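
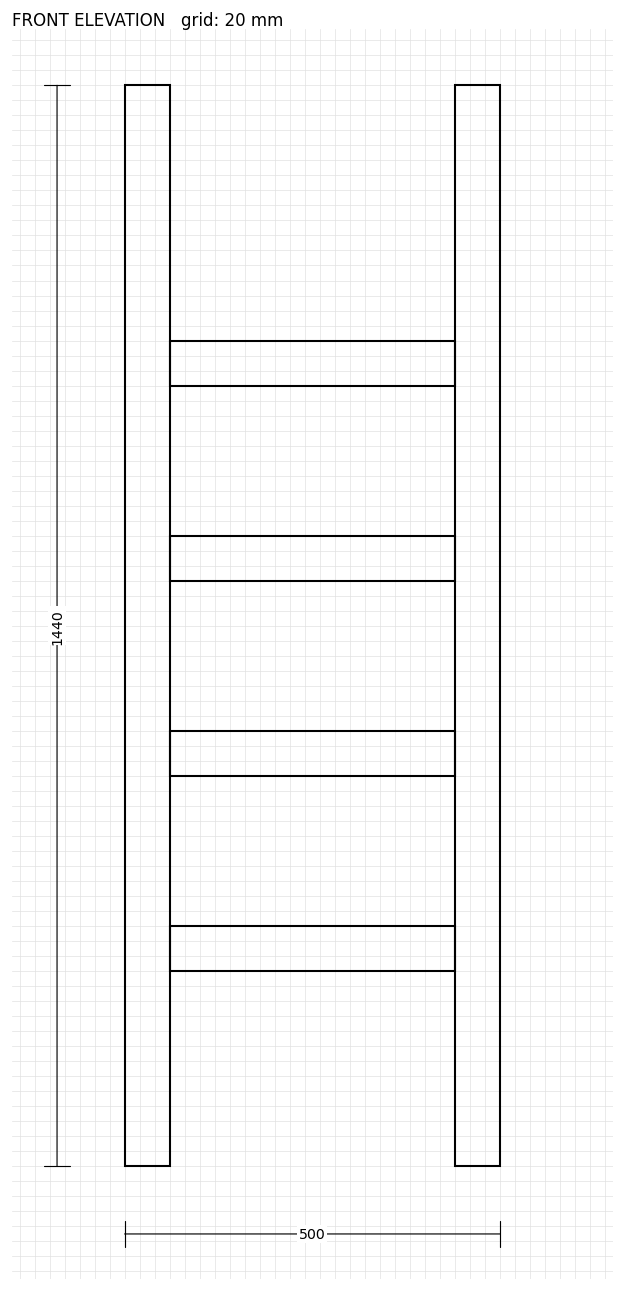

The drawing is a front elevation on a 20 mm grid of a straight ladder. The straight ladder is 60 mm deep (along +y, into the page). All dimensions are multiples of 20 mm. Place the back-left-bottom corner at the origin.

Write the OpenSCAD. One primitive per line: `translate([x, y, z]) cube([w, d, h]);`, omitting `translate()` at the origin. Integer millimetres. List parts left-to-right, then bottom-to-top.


cube([60, 60, 1440]);
translate([60, 0, 260]) cube([380, 60, 60]);
translate([60, 0, 520]) cube([380, 60, 60]);
translate([60, 0, 780]) cube([380, 60, 60]);
translate([60, 0, 1040]) cube([380, 60, 60]);
translate([440, 0, 0]) cube([60, 60, 1440]);


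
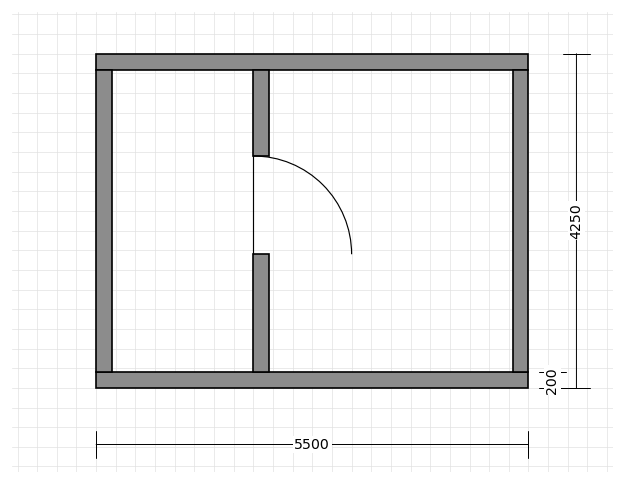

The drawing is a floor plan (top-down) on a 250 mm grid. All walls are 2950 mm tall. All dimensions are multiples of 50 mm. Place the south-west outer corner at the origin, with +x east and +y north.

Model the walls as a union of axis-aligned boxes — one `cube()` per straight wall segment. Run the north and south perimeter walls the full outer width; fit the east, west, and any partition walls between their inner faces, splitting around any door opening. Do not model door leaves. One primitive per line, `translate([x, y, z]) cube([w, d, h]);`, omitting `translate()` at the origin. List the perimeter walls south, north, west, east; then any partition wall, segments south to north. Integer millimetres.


cube([5500, 200, 2950]);
translate([0, 4050, 0]) cube([5500, 200, 2950]);
translate([0, 200, 0]) cube([200, 3850, 2950]);
translate([5300, 200, 0]) cube([200, 3850, 2950]);
translate([2000, 200, 0]) cube([200, 1500, 2950]);
translate([2000, 2950, 0]) cube([200, 1100, 2950]);


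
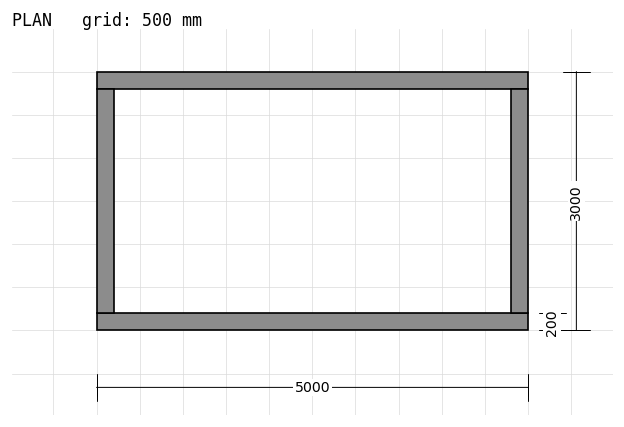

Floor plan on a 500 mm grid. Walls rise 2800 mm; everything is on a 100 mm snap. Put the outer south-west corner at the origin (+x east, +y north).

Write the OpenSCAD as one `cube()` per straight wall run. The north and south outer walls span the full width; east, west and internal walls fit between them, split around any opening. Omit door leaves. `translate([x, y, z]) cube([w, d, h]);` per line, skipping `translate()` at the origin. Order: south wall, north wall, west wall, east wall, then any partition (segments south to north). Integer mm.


cube([5000, 200, 2800]);
translate([0, 2800, 0]) cube([5000, 200, 2800]);
translate([0, 200, 0]) cube([200, 2600, 2800]);
translate([4800, 200, 0]) cube([200, 2600, 2800]);


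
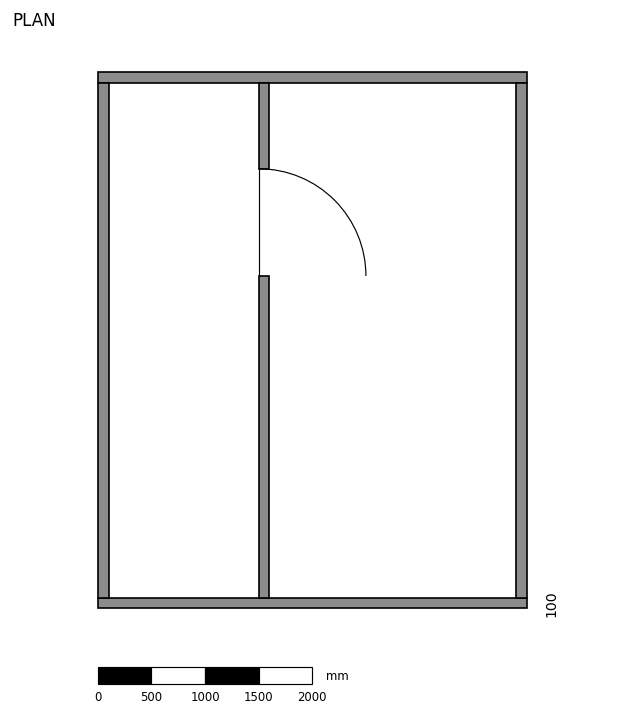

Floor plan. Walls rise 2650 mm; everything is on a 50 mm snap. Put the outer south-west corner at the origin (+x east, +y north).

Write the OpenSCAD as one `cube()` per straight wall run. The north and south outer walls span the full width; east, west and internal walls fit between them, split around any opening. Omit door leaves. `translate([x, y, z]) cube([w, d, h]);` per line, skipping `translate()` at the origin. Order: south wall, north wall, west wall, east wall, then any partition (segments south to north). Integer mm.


cube([4000, 100, 2650]);
translate([0, 4900, 0]) cube([4000, 100, 2650]);
translate([0, 100, 0]) cube([100, 4800, 2650]);
translate([3900, 100, 0]) cube([100, 4800, 2650]);
translate([1500, 100, 0]) cube([100, 3000, 2650]);
translate([1500, 4100, 0]) cube([100, 800, 2650]);


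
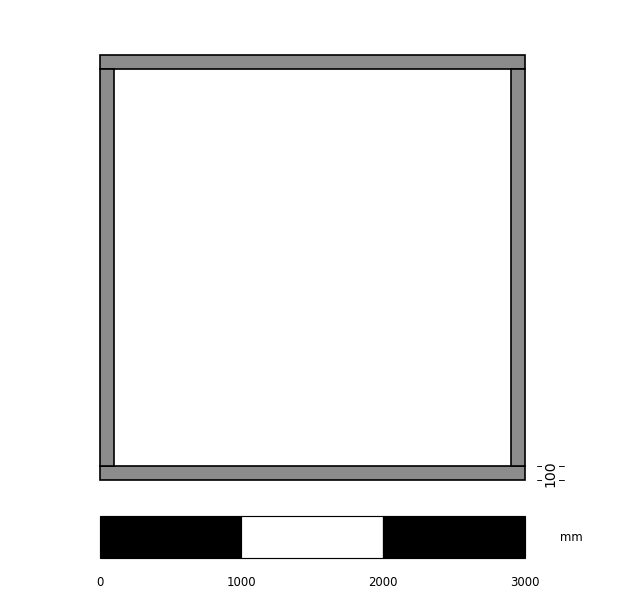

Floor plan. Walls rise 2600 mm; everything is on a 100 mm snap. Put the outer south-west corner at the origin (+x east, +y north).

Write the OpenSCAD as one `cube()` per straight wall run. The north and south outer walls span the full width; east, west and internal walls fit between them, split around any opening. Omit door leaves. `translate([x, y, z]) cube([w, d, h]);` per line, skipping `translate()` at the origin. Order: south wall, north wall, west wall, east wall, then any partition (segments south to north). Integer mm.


cube([3000, 100, 2600]);
translate([0, 2900, 0]) cube([3000, 100, 2600]);
translate([0, 100, 0]) cube([100, 2800, 2600]);
translate([2900, 100, 0]) cube([100, 2800, 2600]);


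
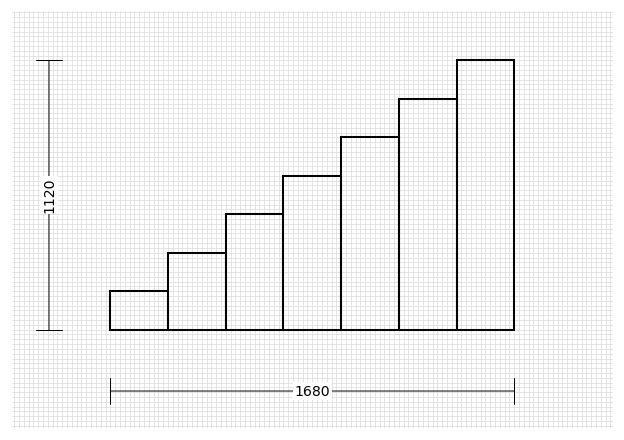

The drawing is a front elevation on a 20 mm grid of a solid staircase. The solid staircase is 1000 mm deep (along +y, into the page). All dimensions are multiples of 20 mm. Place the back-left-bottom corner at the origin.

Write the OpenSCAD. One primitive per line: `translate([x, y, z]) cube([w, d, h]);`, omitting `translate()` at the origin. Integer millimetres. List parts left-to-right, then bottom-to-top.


cube([240, 1000, 160]);
translate([240, 0, 0]) cube([240, 1000, 320]);
translate([480, 0, 0]) cube([240, 1000, 480]);
translate([720, 0, 0]) cube([240, 1000, 640]);
translate([960, 0, 0]) cube([240, 1000, 800]);
translate([1200, 0, 0]) cube([240, 1000, 960]);
translate([1440, 0, 0]) cube([240, 1000, 1120]);


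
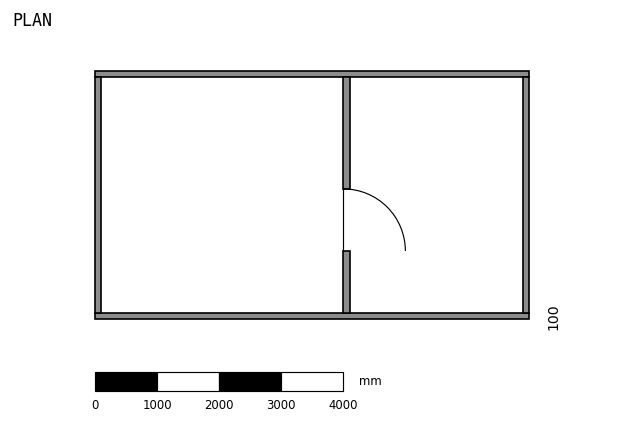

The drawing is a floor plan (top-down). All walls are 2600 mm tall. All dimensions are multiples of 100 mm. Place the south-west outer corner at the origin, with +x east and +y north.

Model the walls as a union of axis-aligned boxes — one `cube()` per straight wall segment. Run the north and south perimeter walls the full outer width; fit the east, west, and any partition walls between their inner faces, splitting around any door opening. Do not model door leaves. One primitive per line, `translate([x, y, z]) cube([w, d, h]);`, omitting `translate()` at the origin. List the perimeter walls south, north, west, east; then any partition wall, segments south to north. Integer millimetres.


cube([7000, 100, 2600]);
translate([0, 3900, 0]) cube([7000, 100, 2600]);
translate([0, 100, 0]) cube([100, 3800, 2600]);
translate([6900, 100, 0]) cube([100, 3800, 2600]);
translate([4000, 100, 0]) cube([100, 1000, 2600]);
translate([4000, 2100, 0]) cube([100, 1800, 2600]);


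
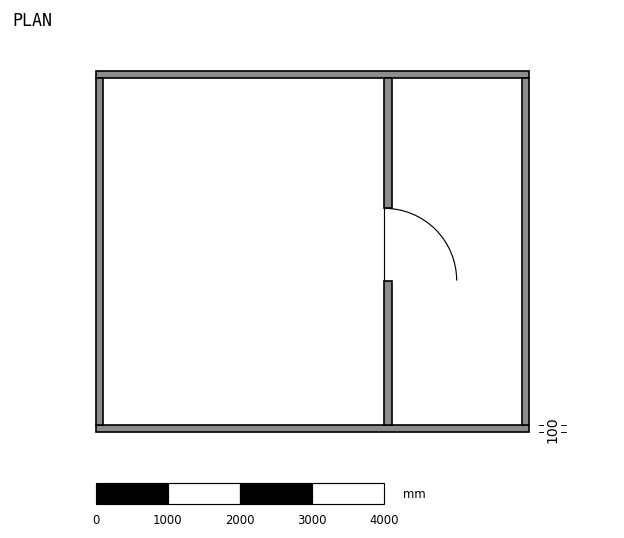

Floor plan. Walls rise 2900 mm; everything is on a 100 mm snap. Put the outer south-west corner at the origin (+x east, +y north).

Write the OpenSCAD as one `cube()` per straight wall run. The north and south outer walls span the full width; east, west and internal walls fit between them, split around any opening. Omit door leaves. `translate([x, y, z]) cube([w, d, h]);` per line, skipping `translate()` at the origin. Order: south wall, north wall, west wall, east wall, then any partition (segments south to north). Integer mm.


cube([6000, 100, 2900]);
translate([0, 4900, 0]) cube([6000, 100, 2900]);
translate([0, 100, 0]) cube([100, 4800, 2900]);
translate([5900, 100, 0]) cube([100, 4800, 2900]);
translate([4000, 100, 0]) cube([100, 2000, 2900]);
translate([4000, 3100, 0]) cube([100, 1800, 2900]);


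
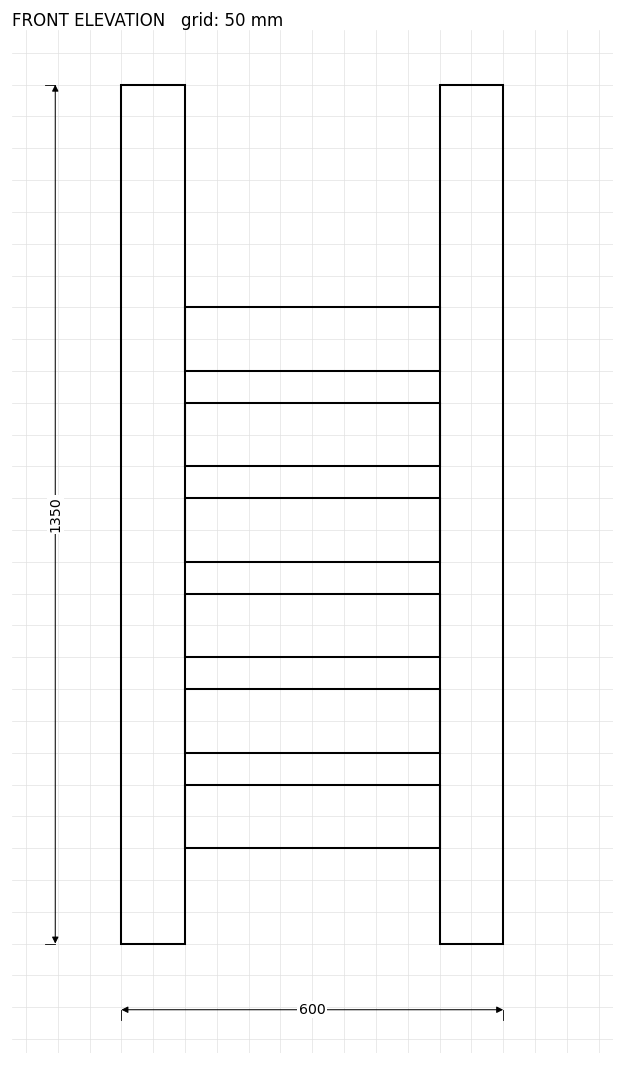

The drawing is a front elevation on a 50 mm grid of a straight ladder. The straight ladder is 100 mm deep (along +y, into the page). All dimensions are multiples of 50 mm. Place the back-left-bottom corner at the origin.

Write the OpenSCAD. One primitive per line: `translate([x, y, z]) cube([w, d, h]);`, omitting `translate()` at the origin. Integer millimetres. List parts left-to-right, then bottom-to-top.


cube([100, 100, 1350]);
translate([100, 0, 150]) cube([400, 100, 100]);
translate([100, 0, 300]) cube([400, 100, 100]);
translate([100, 0, 450]) cube([400, 100, 100]);
translate([100, 0, 600]) cube([400, 100, 100]);
translate([100, 0, 750]) cube([400, 100, 100]);
translate([100, 0, 900]) cube([400, 100, 100]);
translate([500, 0, 0]) cube([100, 100, 1350]);


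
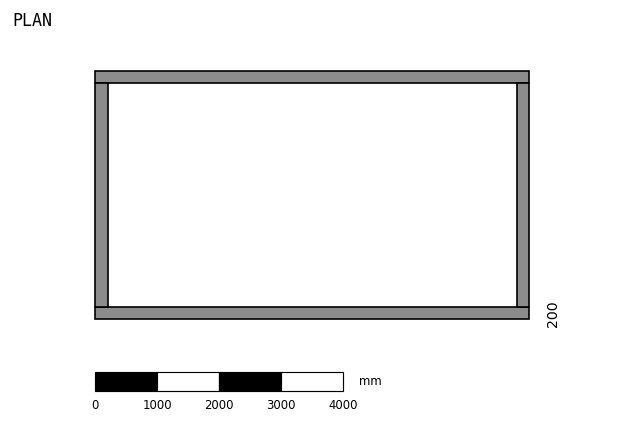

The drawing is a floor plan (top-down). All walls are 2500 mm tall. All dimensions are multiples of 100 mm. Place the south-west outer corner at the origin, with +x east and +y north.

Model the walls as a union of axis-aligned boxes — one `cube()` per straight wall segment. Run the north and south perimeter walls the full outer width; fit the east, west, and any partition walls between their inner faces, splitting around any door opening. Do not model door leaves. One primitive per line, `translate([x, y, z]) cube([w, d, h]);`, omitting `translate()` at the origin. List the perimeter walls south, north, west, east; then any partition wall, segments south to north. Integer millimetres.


cube([7000, 200, 2500]);
translate([0, 3800, 0]) cube([7000, 200, 2500]);
translate([0, 200, 0]) cube([200, 3600, 2500]);
translate([6800, 200, 0]) cube([200, 3600, 2500]);


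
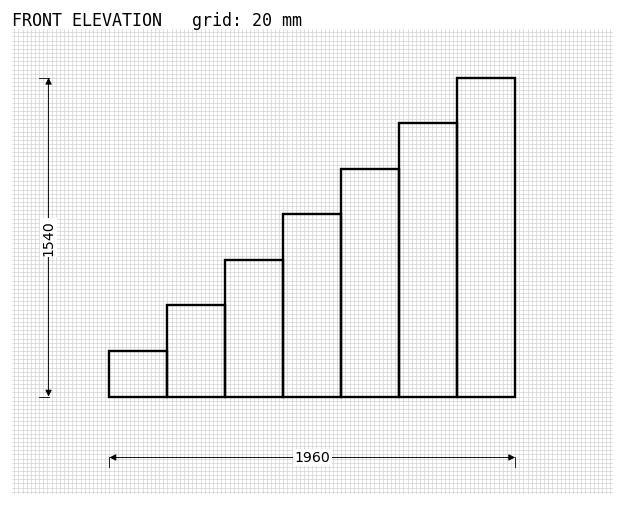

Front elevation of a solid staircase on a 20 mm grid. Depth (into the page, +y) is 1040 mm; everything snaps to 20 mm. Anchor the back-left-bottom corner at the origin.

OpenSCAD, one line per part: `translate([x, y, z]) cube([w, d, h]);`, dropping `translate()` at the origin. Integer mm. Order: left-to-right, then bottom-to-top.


cube([280, 1040, 220]);
translate([280, 0, 0]) cube([280, 1040, 440]);
translate([560, 0, 0]) cube([280, 1040, 660]);
translate([840, 0, 0]) cube([280, 1040, 880]);
translate([1120, 0, 0]) cube([280, 1040, 1100]);
translate([1400, 0, 0]) cube([280, 1040, 1320]);
translate([1680, 0, 0]) cube([280, 1040, 1540]);


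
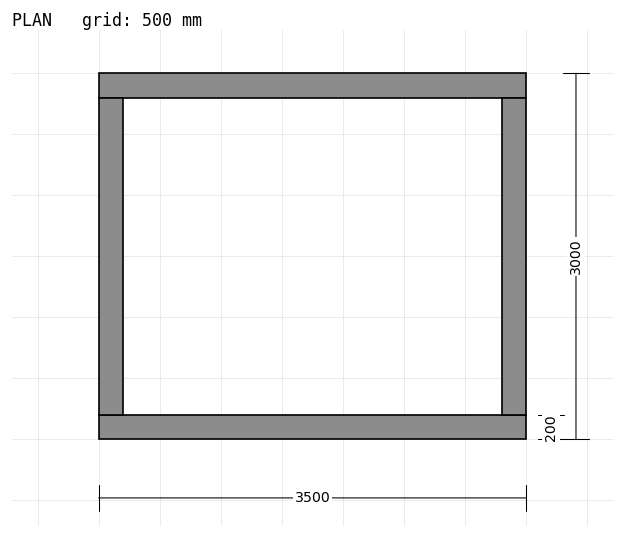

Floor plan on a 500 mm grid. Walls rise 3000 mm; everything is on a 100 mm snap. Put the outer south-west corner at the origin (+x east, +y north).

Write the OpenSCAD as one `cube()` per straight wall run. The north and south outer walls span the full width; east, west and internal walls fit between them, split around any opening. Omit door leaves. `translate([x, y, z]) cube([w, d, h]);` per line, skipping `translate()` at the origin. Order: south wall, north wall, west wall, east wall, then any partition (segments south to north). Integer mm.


cube([3500, 200, 3000]);
translate([0, 2800, 0]) cube([3500, 200, 3000]);
translate([0, 200, 0]) cube([200, 2600, 3000]);
translate([3300, 200, 0]) cube([200, 2600, 3000]);


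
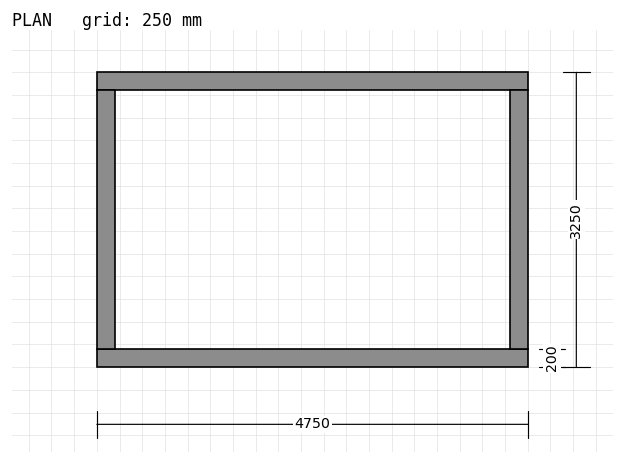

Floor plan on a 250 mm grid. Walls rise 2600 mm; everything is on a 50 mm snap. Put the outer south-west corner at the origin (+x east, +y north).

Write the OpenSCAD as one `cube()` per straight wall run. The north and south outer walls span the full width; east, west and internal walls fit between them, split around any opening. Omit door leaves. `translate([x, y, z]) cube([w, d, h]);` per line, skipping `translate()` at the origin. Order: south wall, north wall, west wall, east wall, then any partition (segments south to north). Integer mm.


cube([4750, 200, 2600]);
translate([0, 3050, 0]) cube([4750, 200, 2600]);
translate([0, 200, 0]) cube([200, 2850, 2600]);
translate([4550, 200, 0]) cube([200, 2850, 2600]);


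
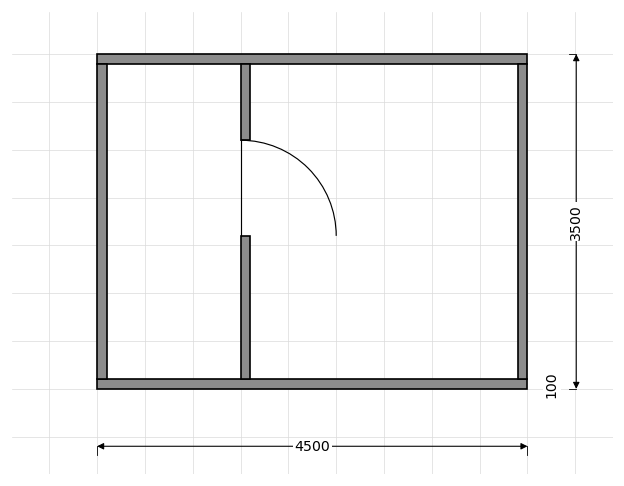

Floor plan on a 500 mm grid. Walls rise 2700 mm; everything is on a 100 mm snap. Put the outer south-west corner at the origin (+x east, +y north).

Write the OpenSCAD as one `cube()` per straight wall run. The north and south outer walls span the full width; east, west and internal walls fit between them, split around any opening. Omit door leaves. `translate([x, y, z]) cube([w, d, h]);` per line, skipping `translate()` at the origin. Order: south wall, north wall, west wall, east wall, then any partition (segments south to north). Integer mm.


cube([4500, 100, 2700]);
translate([0, 3400, 0]) cube([4500, 100, 2700]);
translate([0, 100, 0]) cube([100, 3300, 2700]);
translate([4400, 100, 0]) cube([100, 3300, 2700]);
translate([1500, 100, 0]) cube([100, 1500, 2700]);
translate([1500, 2600, 0]) cube([100, 800, 2700]);


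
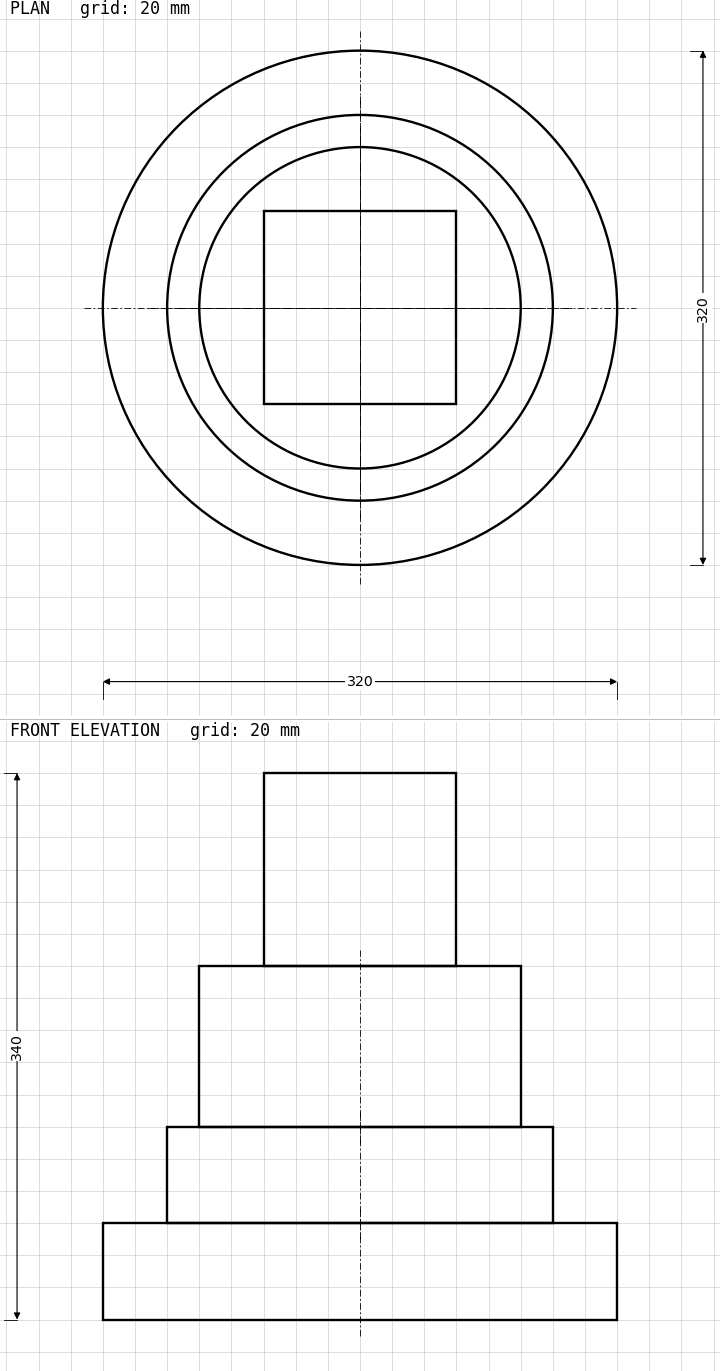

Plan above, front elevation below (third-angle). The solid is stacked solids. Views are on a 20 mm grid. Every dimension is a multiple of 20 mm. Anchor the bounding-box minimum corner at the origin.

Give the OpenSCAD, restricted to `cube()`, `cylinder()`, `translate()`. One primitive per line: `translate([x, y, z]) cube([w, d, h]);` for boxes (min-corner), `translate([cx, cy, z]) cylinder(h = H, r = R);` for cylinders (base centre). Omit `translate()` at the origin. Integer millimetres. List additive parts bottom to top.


translate([160, 160, 0]) cylinder(h = 60, r = 160);
translate([160, 160, 60]) cylinder(h = 60, r = 120);
translate([160, 160, 120]) cylinder(h = 100, r = 100);
translate([100, 100, 220]) cube([120, 120, 120]);


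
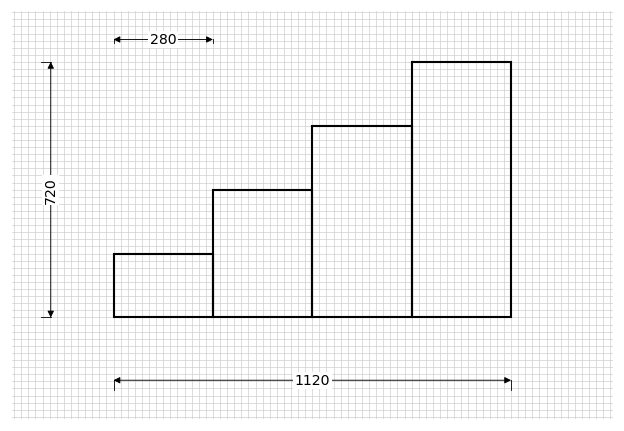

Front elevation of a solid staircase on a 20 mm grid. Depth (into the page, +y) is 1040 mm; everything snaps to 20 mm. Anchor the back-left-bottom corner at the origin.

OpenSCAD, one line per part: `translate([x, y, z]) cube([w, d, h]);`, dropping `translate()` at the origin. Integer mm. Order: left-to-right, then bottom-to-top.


cube([280, 1040, 180]);
translate([280, 0, 0]) cube([280, 1040, 360]);
translate([560, 0, 0]) cube([280, 1040, 540]);
translate([840, 0, 0]) cube([280, 1040, 720]);


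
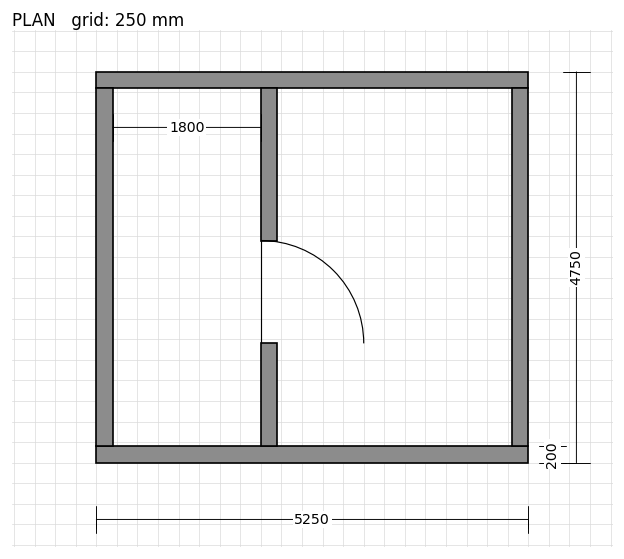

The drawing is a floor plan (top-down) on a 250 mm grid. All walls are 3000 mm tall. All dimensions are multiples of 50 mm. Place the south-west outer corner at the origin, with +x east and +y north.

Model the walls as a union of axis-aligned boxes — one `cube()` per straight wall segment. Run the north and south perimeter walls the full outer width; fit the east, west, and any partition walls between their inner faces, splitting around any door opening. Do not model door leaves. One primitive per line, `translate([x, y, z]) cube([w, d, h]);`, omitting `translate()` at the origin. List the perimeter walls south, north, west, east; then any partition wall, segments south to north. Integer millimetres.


cube([5250, 200, 3000]);
translate([0, 4550, 0]) cube([5250, 200, 3000]);
translate([0, 200, 0]) cube([200, 4350, 3000]);
translate([5050, 200, 0]) cube([200, 4350, 3000]);
translate([2000, 200, 0]) cube([200, 1250, 3000]);
translate([2000, 2700, 0]) cube([200, 1850, 3000]);


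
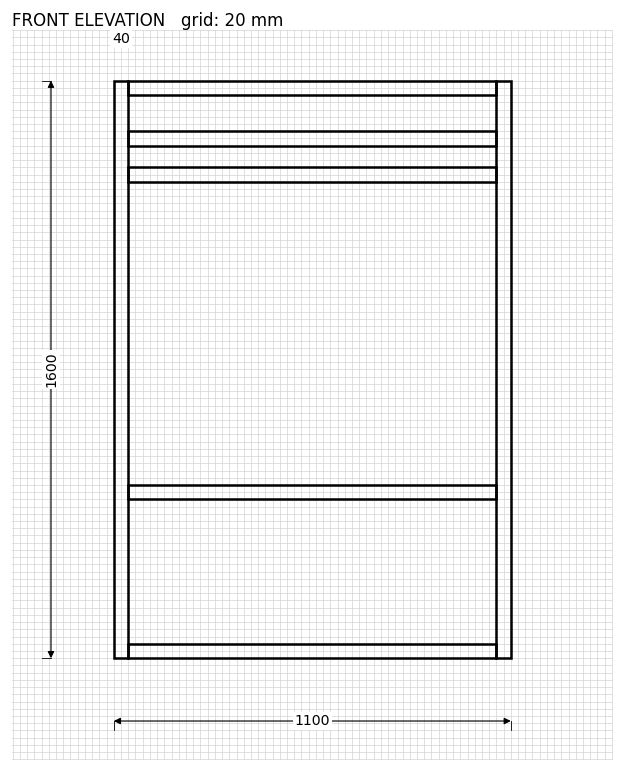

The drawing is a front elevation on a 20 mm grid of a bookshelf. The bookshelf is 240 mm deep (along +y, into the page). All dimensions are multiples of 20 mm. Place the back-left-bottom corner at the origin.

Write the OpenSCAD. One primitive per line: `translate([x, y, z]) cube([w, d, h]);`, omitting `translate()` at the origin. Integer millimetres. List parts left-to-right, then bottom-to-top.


cube([40, 240, 1600]);
translate([40, 0, 0]) cube([1020, 240, 40]);
translate([40, 0, 440]) cube([1020, 240, 40]);
translate([40, 0, 1320]) cube([1020, 240, 40]);
translate([40, 0, 1420]) cube([1020, 240, 40]);
translate([40, 0, 1560]) cube([1020, 240, 40]);
translate([1060, 0, 0]) cube([40, 240, 1600]);


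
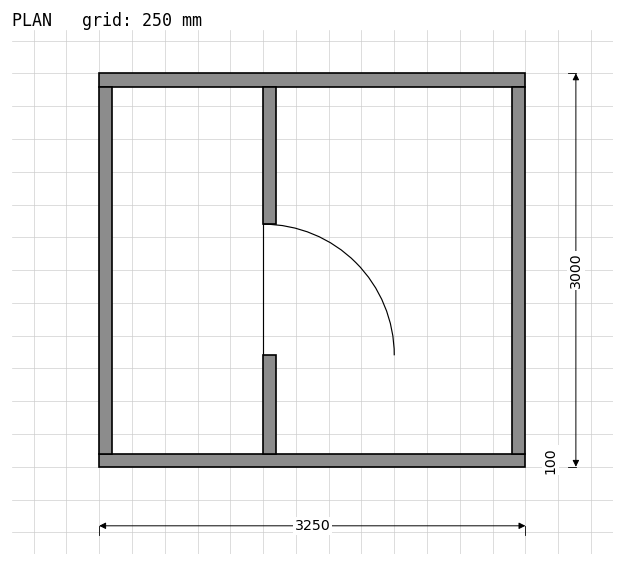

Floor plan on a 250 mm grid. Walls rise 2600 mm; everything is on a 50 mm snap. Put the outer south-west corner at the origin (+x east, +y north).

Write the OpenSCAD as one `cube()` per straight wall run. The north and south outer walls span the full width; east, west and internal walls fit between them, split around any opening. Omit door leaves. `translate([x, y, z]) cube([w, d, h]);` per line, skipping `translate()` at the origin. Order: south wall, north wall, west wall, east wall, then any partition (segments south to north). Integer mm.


cube([3250, 100, 2600]);
translate([0, 2900, 0]) cube([3250, 100, 2600]);
translate([0, 100, 0]) cube([100, 2800, 2600]);
translate([3150, 100, 0]) cube([100, 2800, 2600]);
translate([1250, 100, 0]) cube([100, 750, 2600]);
translate([1250, 1850, 0]) cube([100, 1050, 2600]);


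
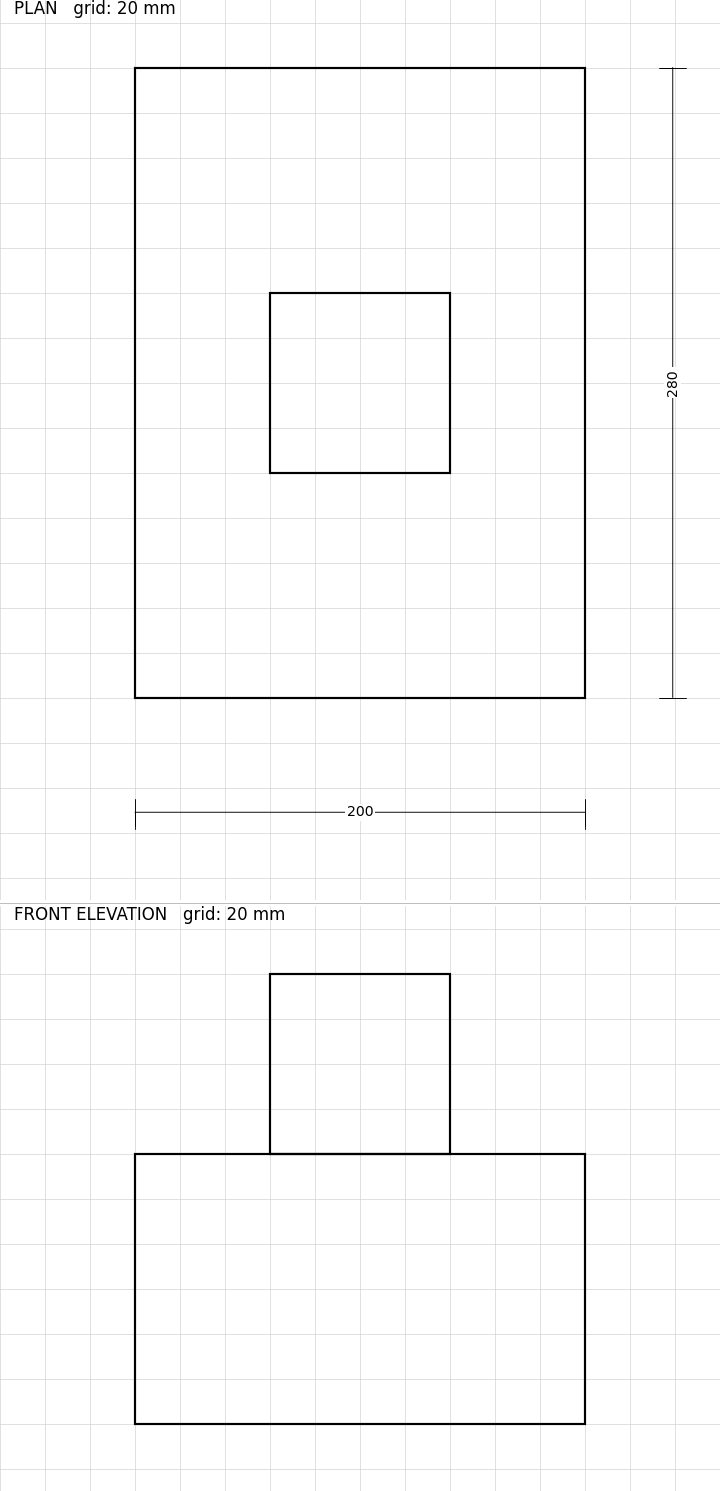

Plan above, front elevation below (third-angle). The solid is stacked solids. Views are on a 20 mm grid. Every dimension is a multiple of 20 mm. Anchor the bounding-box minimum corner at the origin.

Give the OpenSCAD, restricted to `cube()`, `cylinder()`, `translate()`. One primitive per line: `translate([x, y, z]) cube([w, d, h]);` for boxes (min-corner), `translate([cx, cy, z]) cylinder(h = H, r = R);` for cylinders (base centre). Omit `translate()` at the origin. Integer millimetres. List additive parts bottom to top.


cube([200, 280, 120]);
translate([60, 100, 120]) cube([80, 80, 80]);


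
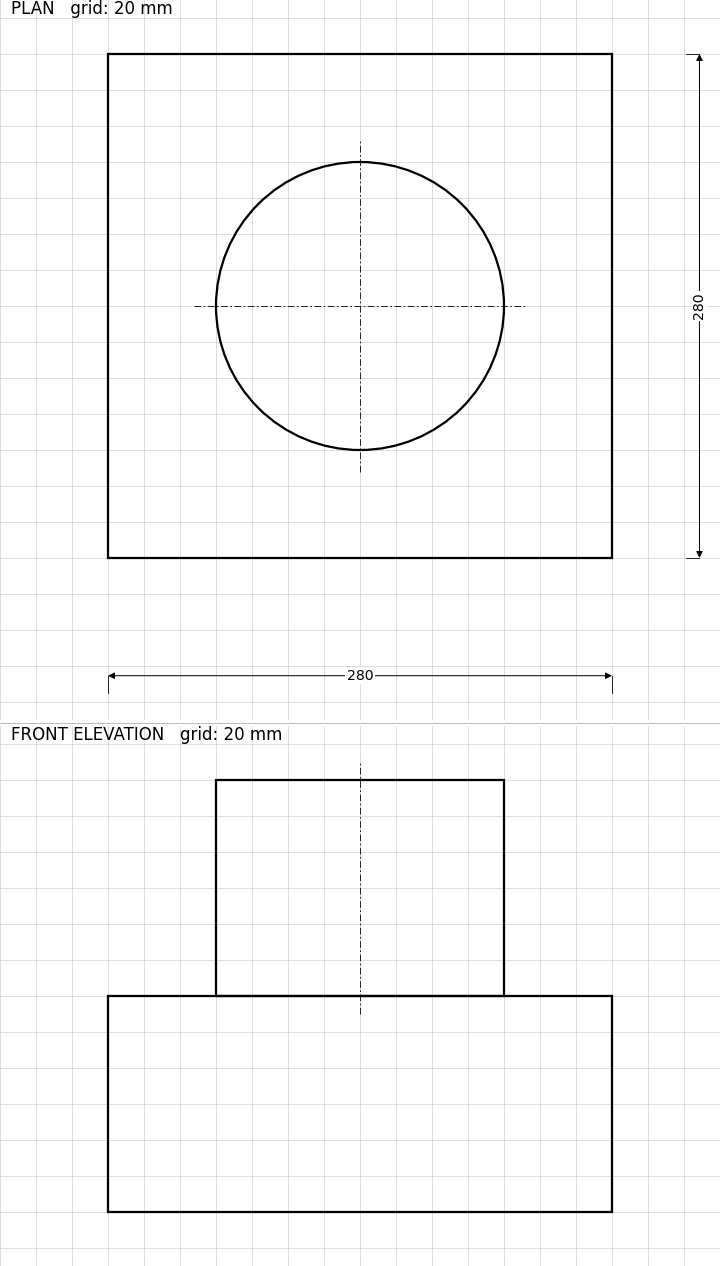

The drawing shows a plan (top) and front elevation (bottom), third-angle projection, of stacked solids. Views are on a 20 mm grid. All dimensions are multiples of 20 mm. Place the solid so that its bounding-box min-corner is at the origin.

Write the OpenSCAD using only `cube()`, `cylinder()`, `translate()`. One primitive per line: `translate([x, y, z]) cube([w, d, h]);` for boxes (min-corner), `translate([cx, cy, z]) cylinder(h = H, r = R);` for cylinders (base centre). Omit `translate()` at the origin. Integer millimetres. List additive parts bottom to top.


cube([280, 280, 120]);
translate([140, 140, 120]) cylinder(h = 120, r = 80);


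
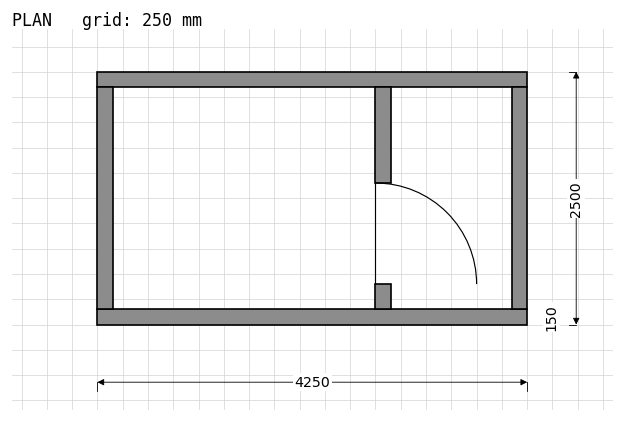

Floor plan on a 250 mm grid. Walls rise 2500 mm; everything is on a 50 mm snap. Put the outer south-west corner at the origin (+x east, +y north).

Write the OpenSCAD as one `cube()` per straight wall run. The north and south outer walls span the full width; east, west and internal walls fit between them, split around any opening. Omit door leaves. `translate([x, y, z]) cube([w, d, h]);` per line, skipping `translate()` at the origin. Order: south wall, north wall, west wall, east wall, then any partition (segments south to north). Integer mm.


cube([4250, 150, 2500]);
translate([0, 2350, 0]) cube([4250, 150, 2500]);
translate([0, 150, 0]) cube([150, 2200, 2500]);
translate([4100, 150, 0]) cube([150, 2200, 2500]);
translate([2750, 150, 0]) cube([150, 250, 2500]);
translate([2750, 1400, 0]) cube([150, 950, 2500]);


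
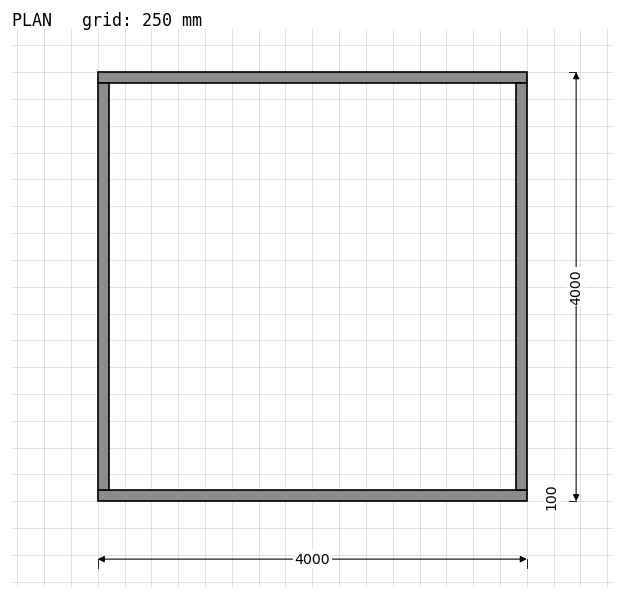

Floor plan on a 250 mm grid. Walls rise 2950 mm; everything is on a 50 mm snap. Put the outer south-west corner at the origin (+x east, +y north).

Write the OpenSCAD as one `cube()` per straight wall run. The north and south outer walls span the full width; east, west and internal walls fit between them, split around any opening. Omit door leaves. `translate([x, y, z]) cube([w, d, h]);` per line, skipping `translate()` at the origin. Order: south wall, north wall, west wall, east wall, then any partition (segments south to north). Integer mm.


cube([4000, 100, 2950]);
translate([0, 3900, 0]) cube([4000, 100, 2950]);
translate([0, 100, 0]) cube([100, 3800, 2950]);
translate([3900, 100, 0]) cube([100, 3800, 2950]);


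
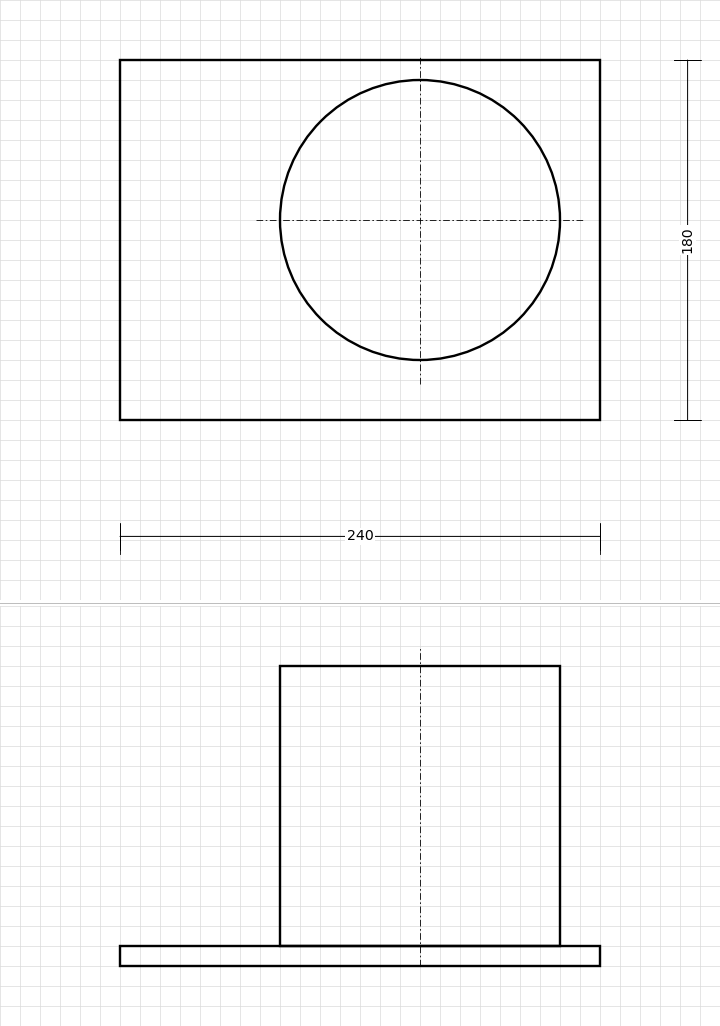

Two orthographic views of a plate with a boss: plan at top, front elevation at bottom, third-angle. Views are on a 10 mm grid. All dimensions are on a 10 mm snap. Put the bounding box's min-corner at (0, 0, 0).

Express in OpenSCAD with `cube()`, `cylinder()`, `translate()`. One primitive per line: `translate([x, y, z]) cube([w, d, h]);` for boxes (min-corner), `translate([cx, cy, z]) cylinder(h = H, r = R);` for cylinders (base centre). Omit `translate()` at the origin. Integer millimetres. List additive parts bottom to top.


cube([240, 180, 10]);
translate([150, 100, 10]) cylinder(h = 140, r = 70);


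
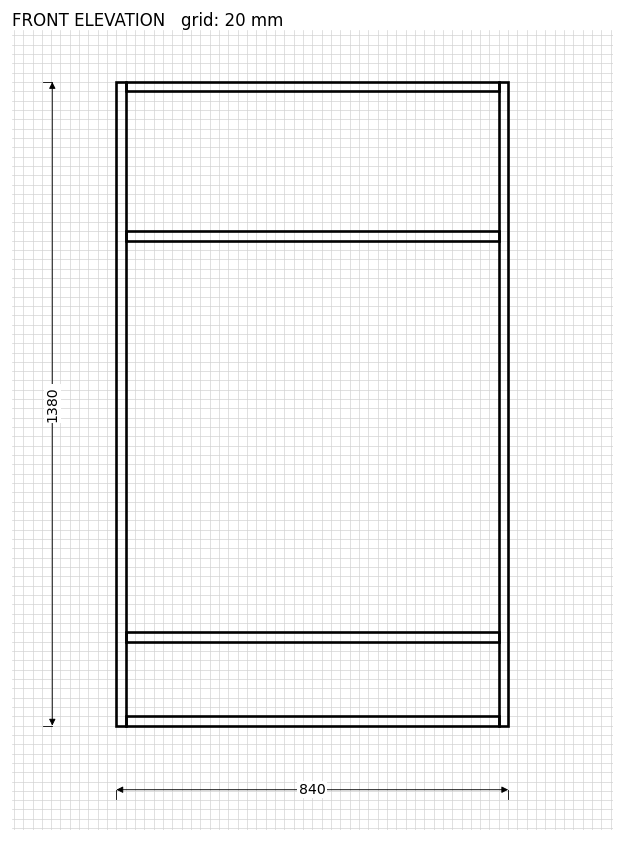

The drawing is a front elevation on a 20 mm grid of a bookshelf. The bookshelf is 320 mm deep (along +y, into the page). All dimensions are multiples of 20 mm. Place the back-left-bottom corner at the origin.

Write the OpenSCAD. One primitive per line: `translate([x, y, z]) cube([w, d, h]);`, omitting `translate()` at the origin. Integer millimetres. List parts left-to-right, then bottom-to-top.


cube([20, 320, 1380]);
translate([20, 0, 0]) cube([800, 320, 20]);
translate([20, 0, 180]) cube([800, 320, 20]);
translate([20, 0, 1040]) cube([800, 320, 20]);
translate([20, 0, 1360]) cube([800, 320, 20]);
translate([820, 0, 0]) cube([20, 320, 1380]);


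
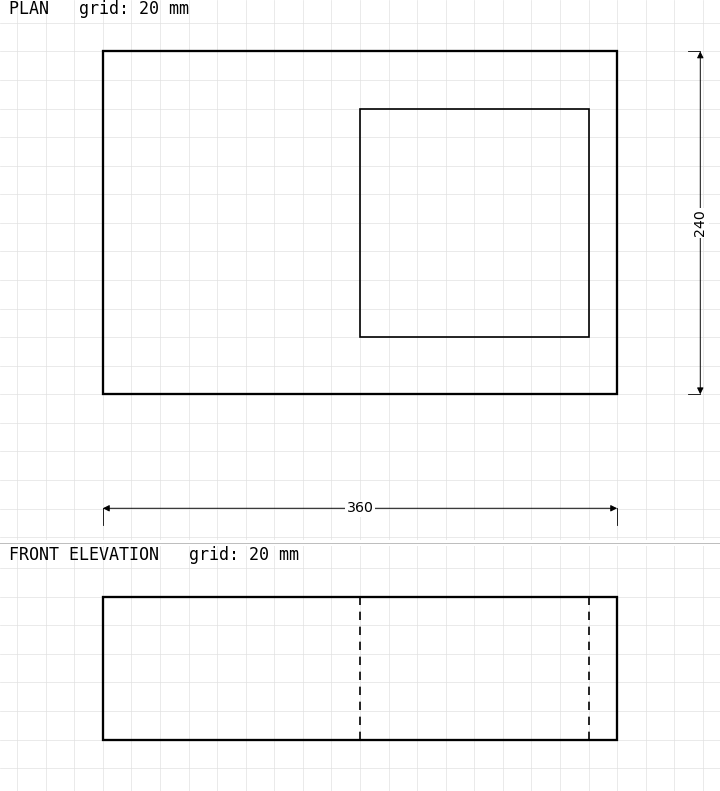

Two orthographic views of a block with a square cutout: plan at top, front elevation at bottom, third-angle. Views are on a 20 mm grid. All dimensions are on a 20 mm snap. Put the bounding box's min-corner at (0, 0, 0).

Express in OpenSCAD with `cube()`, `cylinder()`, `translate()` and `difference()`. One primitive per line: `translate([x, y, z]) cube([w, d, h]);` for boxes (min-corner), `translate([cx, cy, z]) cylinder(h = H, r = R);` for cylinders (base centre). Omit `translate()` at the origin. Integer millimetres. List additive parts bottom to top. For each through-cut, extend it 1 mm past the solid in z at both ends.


difference() {
  cube([360, 240, 100]);
  translate([180, 40, -1]) cube([160, 160, 102]);
}


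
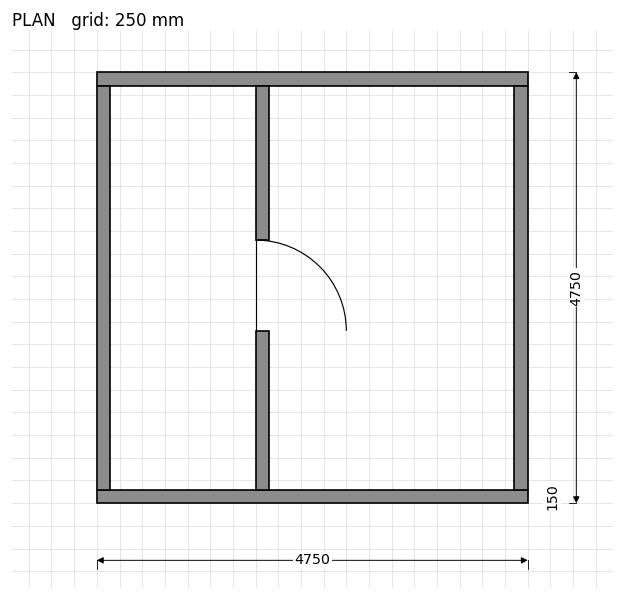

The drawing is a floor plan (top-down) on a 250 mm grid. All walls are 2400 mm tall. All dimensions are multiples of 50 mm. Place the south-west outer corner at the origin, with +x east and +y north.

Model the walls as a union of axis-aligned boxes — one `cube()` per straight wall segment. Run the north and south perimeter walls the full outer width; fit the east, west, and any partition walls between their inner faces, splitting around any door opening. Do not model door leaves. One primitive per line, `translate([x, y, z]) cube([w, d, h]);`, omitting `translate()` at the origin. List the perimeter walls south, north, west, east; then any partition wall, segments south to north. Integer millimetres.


cube([4750, 150, 2400]);
translate([0, 4600, 0]) cube([4750, 150, 2400]);
translate([0, 150, 0]) cube([150, 4450, 2400]);
translate([4600, 150, 0]) cube([150, 4450, 2400]);
translate([1750, 150, 0]) cube([150, 1750, 2400]);
translate([1750, 2900, 0]) cube([150, 1700, 2400]);


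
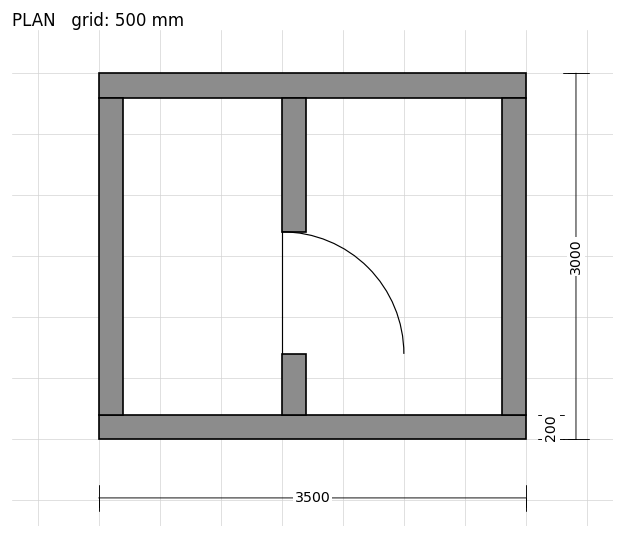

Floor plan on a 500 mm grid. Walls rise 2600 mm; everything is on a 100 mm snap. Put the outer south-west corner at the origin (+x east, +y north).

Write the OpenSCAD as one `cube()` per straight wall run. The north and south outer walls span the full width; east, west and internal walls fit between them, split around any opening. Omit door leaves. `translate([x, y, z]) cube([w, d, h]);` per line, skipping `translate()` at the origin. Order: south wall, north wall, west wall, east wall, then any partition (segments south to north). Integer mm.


cube([3500, 200, 2600]);
translate([0, 2800, 0]) cube([3500, 200, 2600]);
translate([0, 200, 0]) cube([200, 2600, 2600]);
translate([3300, 200, 0]) cube([200, 2600, 2600]);
translate([1500, 200, 0]) cube([200, 500, 2600]);
translate([1500, 1700, 0]) cube([200, 1100, 2600]);


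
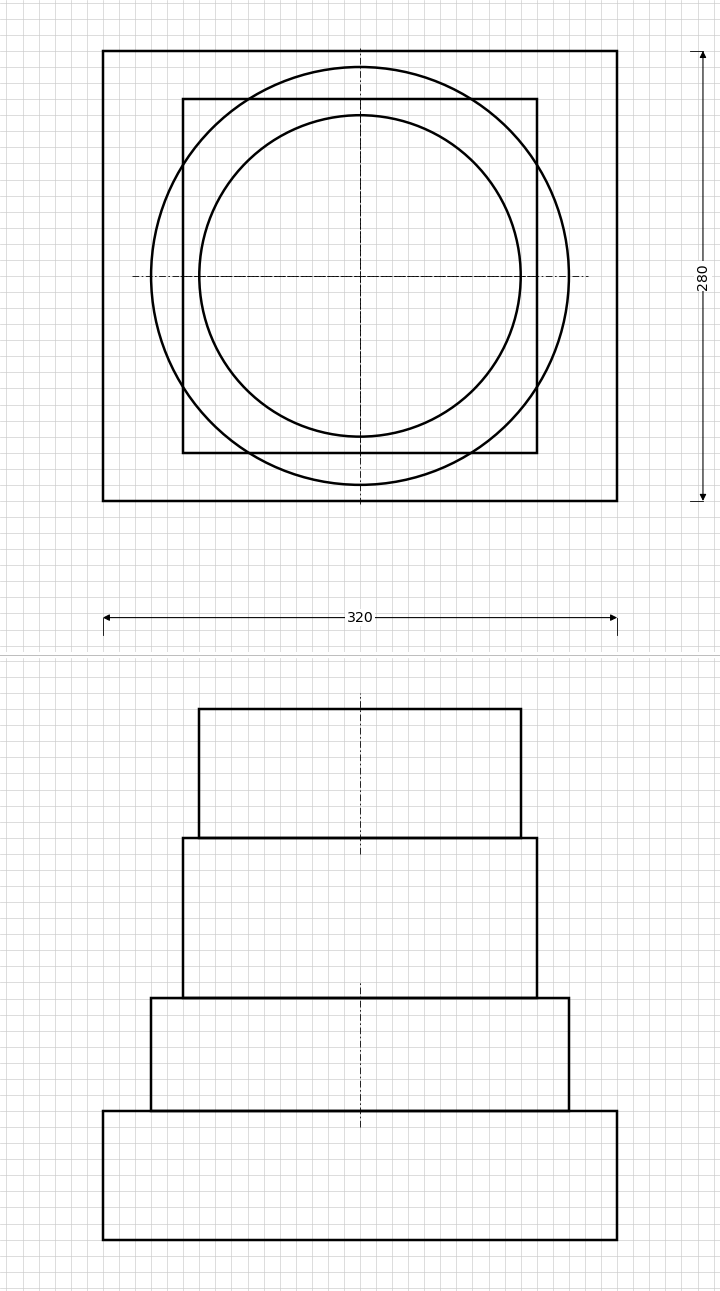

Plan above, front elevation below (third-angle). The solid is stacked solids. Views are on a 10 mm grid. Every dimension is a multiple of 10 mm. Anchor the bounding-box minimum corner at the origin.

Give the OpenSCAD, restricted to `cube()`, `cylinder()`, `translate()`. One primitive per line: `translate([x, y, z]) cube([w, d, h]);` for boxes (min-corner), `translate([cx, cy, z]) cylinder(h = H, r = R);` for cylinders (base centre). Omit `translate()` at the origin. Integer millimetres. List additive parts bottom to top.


cube([320, 280, 80]);
translate([160, 140, 80]) cylinder(h = 70, r = 130);
translate([50, 30, 150]) cube([220, 220, 100]);
translate([160, 140, 250]) cylinder(h = 80, r = 100);


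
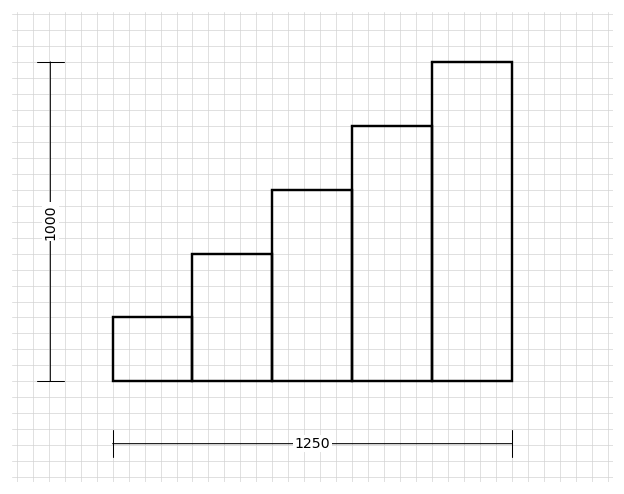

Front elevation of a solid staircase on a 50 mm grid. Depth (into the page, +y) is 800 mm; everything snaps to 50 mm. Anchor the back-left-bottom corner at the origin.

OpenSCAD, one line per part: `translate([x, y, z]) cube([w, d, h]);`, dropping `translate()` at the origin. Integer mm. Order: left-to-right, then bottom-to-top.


cube([250, 800, 200]);
translate([250, 0, 0]) cube([250, 800, 400]);
translate([500, 0, 0]) cube([250, 800, 600]);
translate([750, 0, 0]) cube([250, 800, 800]);
translate([1000, 0, 0]) cube([250, 800, 1000]);


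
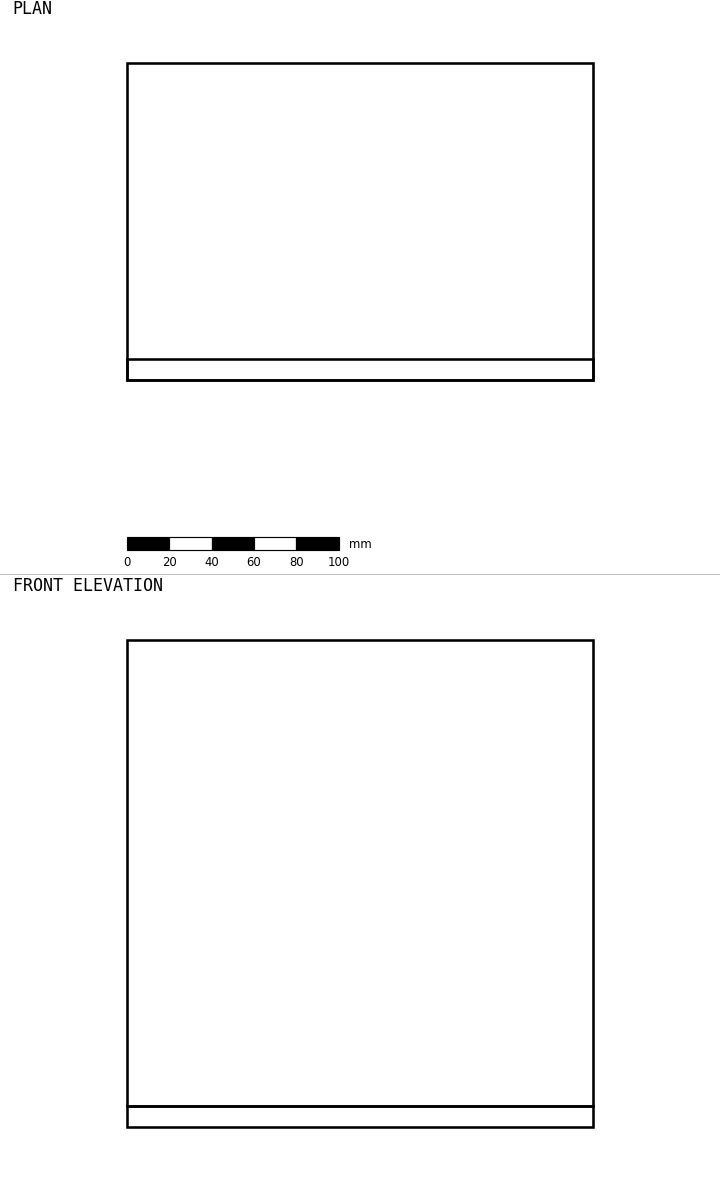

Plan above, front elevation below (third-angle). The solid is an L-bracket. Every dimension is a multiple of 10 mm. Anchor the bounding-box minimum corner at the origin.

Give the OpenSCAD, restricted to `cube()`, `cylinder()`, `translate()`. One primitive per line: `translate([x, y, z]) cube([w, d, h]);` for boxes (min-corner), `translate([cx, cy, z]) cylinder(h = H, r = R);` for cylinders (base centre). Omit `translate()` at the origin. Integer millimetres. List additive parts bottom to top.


cube([220, 150, 10]);
translate([0, 0, 10]) cube([220, 10, 220]);


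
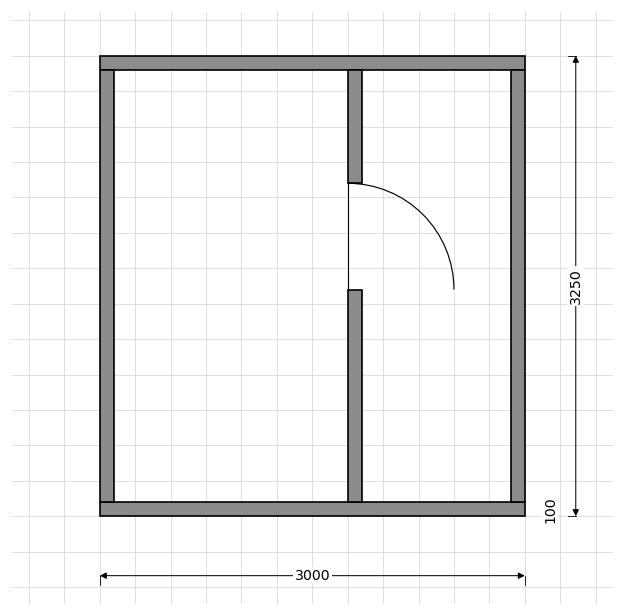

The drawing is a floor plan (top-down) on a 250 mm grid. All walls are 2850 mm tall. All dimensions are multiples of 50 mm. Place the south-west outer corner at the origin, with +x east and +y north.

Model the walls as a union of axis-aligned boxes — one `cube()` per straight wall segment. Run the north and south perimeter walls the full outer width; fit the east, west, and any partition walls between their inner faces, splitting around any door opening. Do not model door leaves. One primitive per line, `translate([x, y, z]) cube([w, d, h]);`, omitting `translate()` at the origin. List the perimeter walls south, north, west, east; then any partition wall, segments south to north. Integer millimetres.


cube([3000, 100, 2850]);
translate([0, 3150, 0]) cube([3000, 100, 2850]);
translate([0, 100, 0]) cube([100, 3050, 2850]);
translate([2900, 100, 0]) cube([100, 3050, 2850]);
translate([1750, 100, 0]) cube([100, 1500, 2850]);
translate([1750, 2350, 0]) cube([100, 800, 2850]);


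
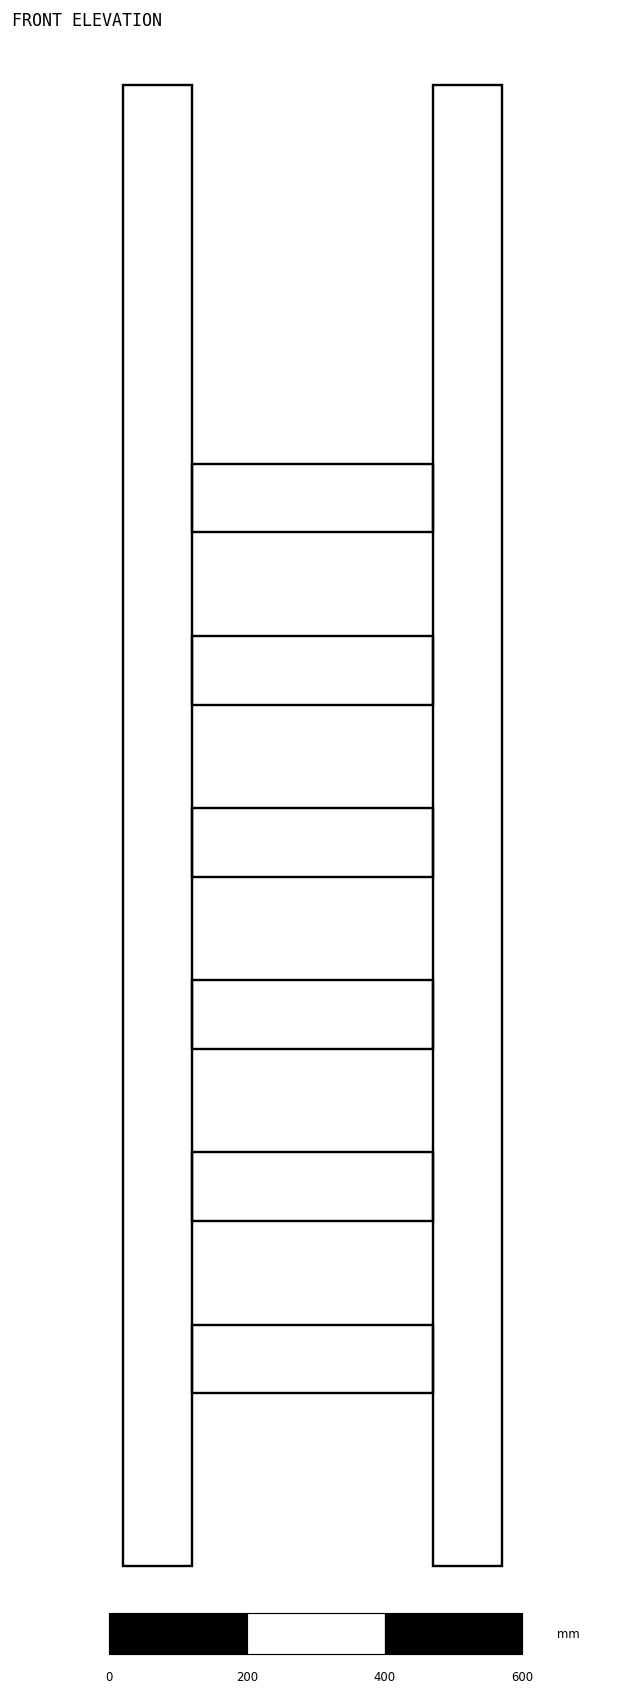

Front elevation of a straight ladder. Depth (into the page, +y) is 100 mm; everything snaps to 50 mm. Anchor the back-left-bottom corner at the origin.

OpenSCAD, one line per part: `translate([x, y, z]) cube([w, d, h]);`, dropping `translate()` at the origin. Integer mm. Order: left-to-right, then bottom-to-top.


cube([100, 100, 2150]);
translate([100, 0, 250]) cube([350, 100, 100]);
translate([100, 0, 500]) cube([350, 100, 100]);
translate([100, 0, 750]) cube([350, 100, 100]);
translate([100, 0, 1000]) cube([350, 100, 100]);
translate([100, 0, 1250]) cube([350, 100, 100]);
translate([100, 0, 1500]) cube([350, 100, 100]);
translate([450, 0, 0]) cube([100, 100, 2150]);


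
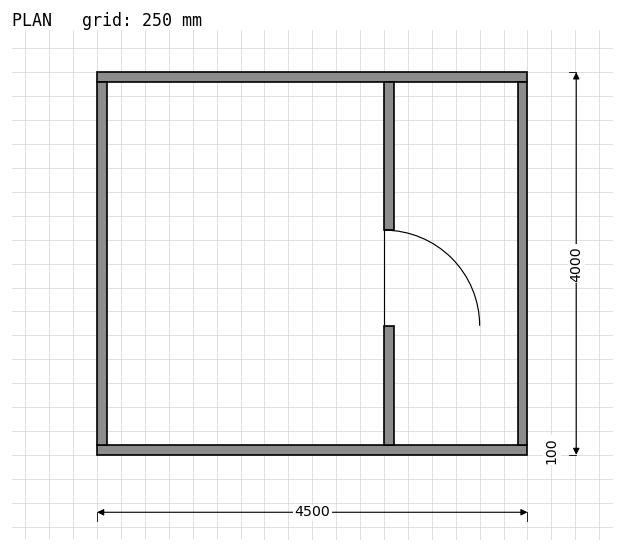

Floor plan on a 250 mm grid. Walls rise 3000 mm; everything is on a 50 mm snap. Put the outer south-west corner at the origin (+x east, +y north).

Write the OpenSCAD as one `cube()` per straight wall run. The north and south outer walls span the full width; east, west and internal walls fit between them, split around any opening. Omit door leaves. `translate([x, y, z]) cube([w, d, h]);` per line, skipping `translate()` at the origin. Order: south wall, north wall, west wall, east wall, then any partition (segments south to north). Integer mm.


cube([4500, 100, 3000]);
translate([0, 3900, 0]) cube([4500, 100, 3000]);
translate([0, 100, 0]) cube([100, 3800, 3000]);
translate([4400, 100, 0]) cube([100, 3800, 3000]);
translate([3000, 100, 0]) cube([100, 1250, 3000]);
translate([3000, 2350, 0]) cube([100, 1550, 3000]);


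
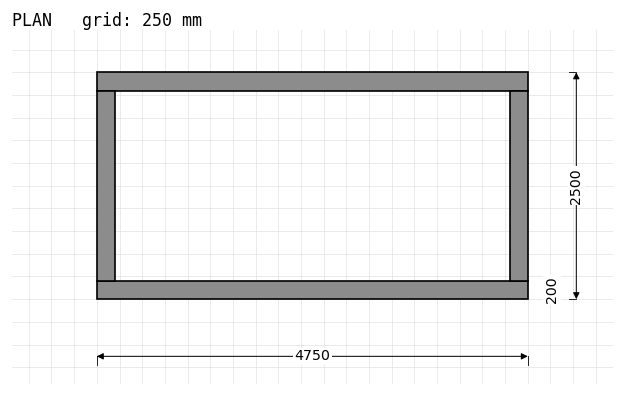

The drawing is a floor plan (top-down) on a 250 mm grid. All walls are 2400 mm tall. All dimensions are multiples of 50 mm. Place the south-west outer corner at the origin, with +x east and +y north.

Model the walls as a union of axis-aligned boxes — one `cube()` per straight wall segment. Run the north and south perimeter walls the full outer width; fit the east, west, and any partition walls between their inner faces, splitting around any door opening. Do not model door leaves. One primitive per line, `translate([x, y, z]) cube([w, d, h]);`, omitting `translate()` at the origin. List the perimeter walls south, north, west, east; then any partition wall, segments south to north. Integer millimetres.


cube([4750, 200, 2400]);
translate([0, 2300, 0]) cube([4750, 200, 2400]);
translate([0, 200, 0]) cube([200, 2100, 2400]);
translate([4550, 200, 0]) cube([200, 2100, 2400]);


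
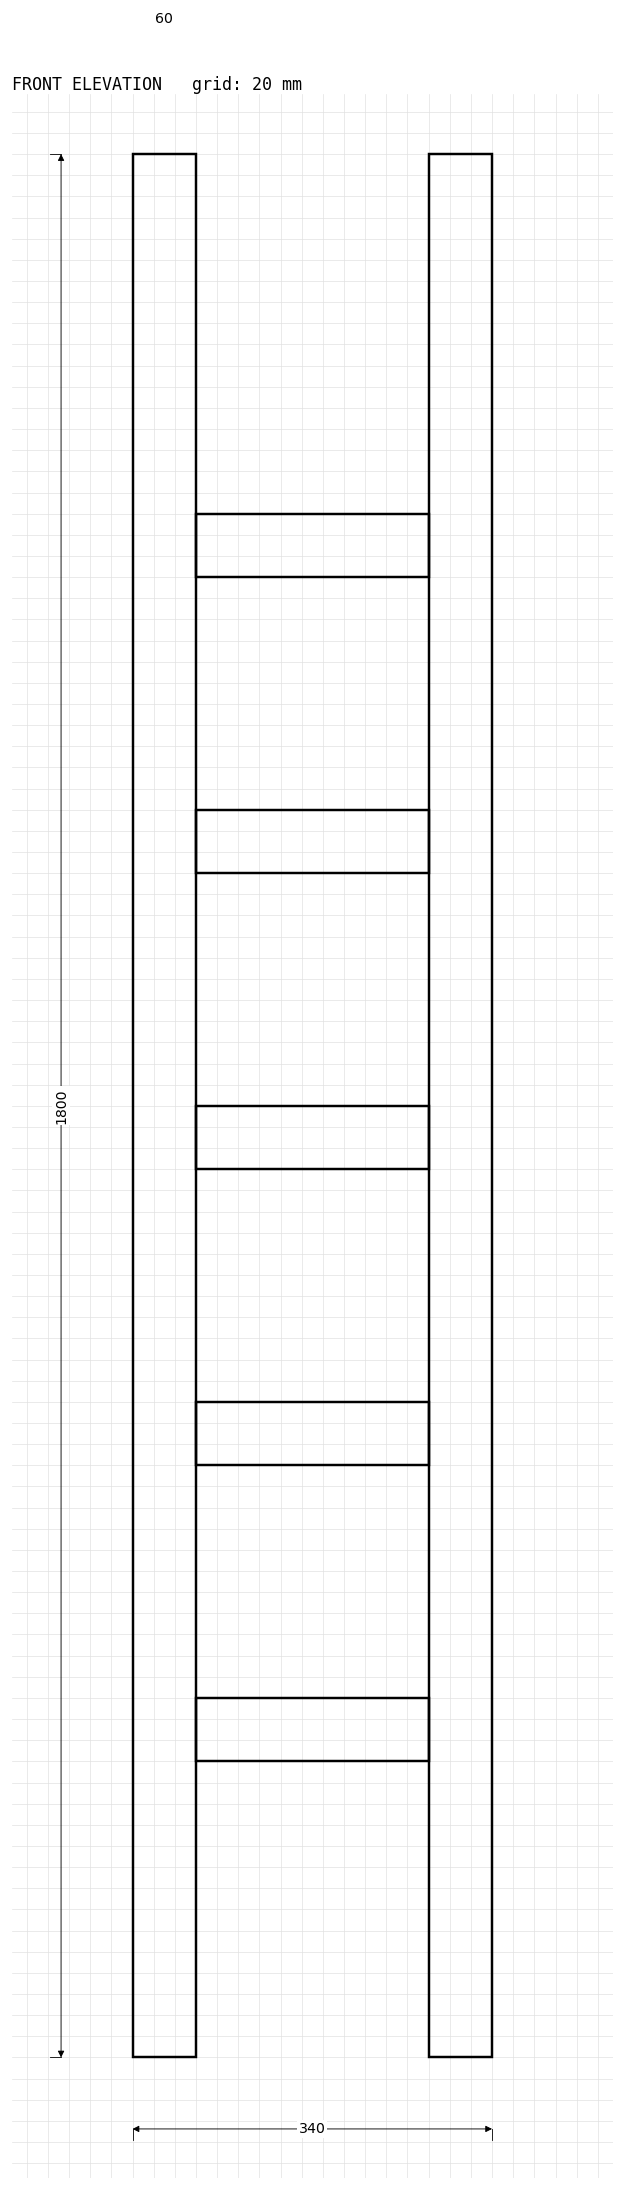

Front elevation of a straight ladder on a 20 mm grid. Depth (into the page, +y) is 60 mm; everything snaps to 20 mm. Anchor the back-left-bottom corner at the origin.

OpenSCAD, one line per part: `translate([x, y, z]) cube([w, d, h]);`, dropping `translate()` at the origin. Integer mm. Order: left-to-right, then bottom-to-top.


cube([60, 60, 1800]);
translate([60, 0, 280]) cube([220, 60, 60]);
translate([60, 0, 560]) cube([220, 60, 60]);
translate([60, 0, 840]) cube([220, 60, 60]);
translate([60, 0, 1120]) cube([220, 60, 60]);
translate([60, 0, 1400]) cube([220, 60, 60]);
translate([280, 0, 0]) cube([60, 60, 1800]);


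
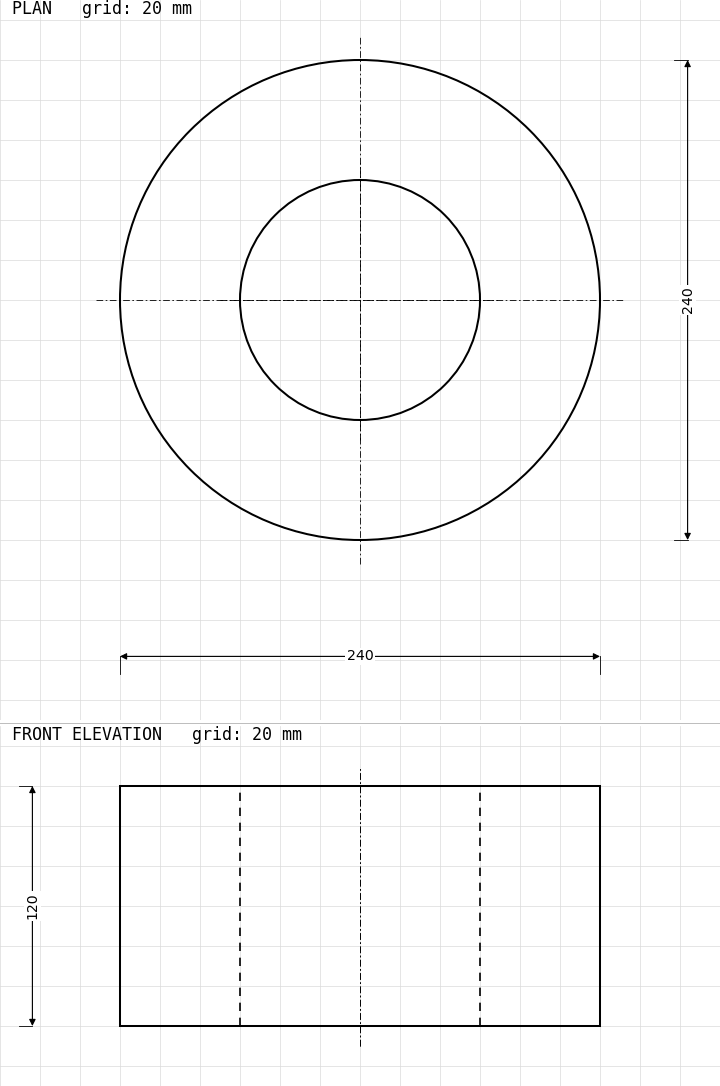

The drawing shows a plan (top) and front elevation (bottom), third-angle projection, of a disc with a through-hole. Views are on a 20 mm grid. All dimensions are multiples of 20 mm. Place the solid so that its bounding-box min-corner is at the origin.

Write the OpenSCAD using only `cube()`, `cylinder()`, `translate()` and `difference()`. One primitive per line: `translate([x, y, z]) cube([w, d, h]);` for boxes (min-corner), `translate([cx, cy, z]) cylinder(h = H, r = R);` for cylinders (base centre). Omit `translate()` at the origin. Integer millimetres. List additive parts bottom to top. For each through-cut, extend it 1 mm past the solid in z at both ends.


difference() {
  translate([120, 120, 0]) cylinder(h = 120, r = 120);
  translate([120, 120, -1]) cylinder(h = 122, r = 60);
}


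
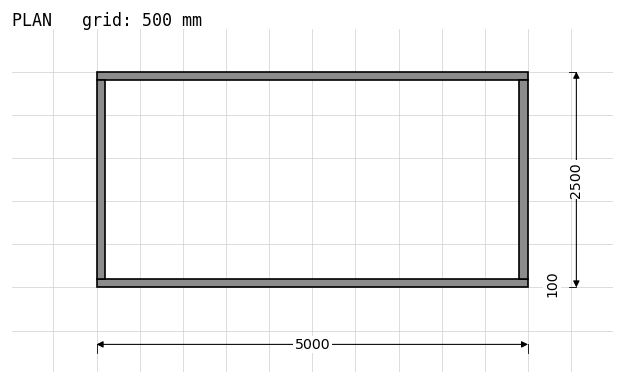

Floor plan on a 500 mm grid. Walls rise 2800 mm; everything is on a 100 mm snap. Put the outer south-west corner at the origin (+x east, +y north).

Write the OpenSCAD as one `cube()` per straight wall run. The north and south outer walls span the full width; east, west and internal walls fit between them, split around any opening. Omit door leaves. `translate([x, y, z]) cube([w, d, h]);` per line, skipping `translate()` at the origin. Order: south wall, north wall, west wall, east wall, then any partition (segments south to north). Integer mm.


cube([5000, 100, 2800]);
translate([0, 2400, 0]) cube([5000, 100, 2800]);
translate([0, 100, 0]) cube([100, 2300, 2800]);
translate([4900, 100, 0]) cube([100, 2300, 2800]);


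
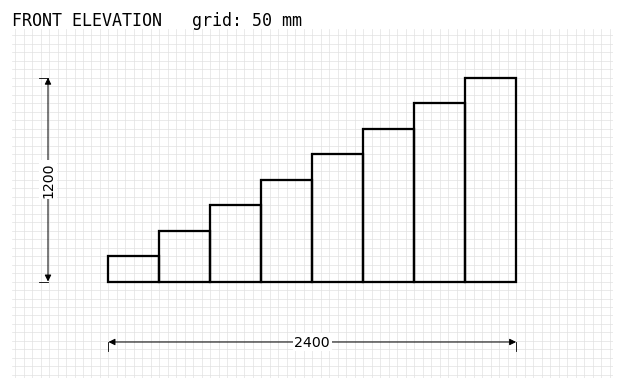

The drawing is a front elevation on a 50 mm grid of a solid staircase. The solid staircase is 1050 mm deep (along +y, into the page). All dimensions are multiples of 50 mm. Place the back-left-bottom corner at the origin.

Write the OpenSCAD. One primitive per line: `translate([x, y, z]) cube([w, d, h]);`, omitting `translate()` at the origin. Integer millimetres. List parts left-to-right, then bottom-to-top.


cube([300, 1050, 150]);
translate([300, 0, 0]) cube([300, 1050, 300]);
translate([600, 0, 0]) cube([300, 1050, 450]);
translate([900, 0, 0]) cube([300, 1050, 600]);
translate([1200, 0, 0]) cube([300, 1050, 750]);
translate([1500, 0, 0]) cube([300, 1050, 900]);
translate([1800, 0, 0]) cube([300, 1050, 1050]);
translate([2100, 0, 0]) cube([300, 1050, 1200]);


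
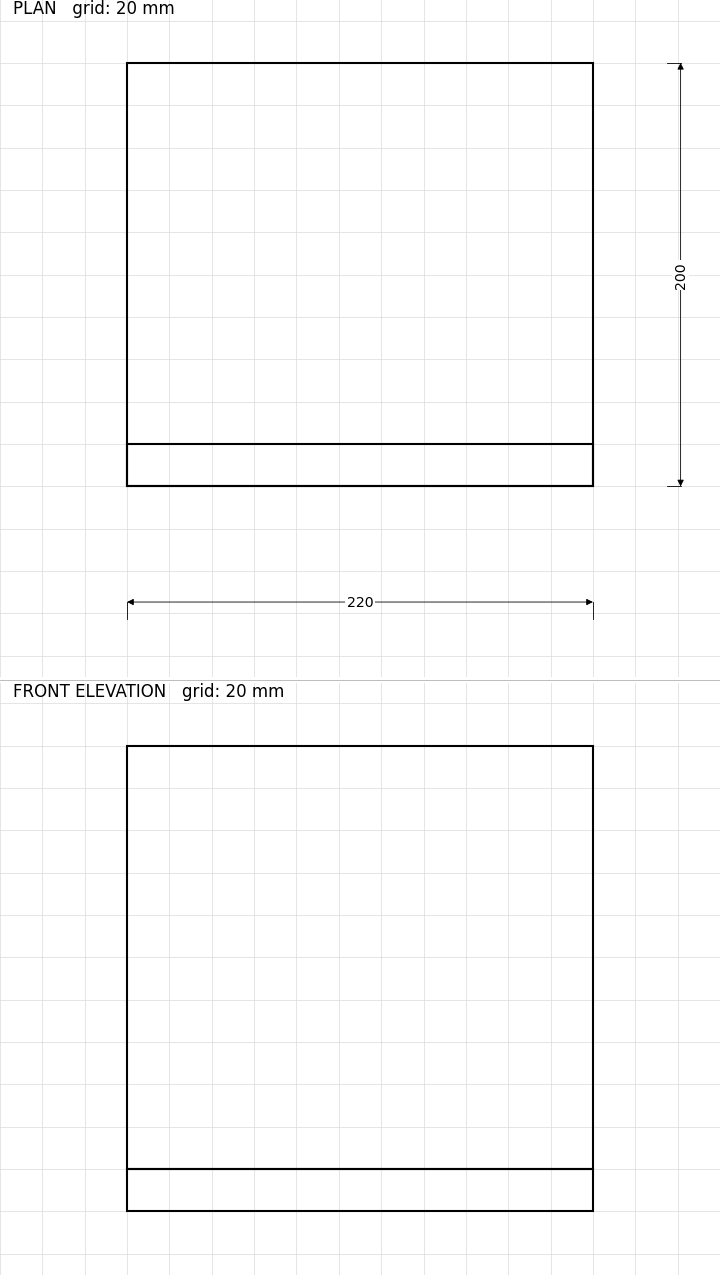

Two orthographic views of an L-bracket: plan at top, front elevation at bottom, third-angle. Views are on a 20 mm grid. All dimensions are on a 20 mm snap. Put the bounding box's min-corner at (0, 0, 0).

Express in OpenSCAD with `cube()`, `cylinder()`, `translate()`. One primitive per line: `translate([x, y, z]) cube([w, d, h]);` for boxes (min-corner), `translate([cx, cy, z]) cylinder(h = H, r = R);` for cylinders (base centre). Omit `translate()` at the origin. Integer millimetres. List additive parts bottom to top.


cube([220, 200, 20]);
translate([0, 0, 20]) cube([220, 20, 200]);
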